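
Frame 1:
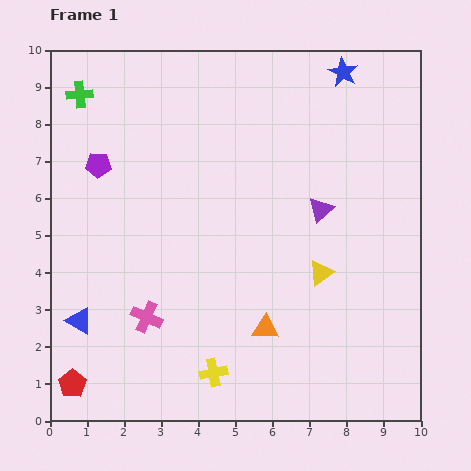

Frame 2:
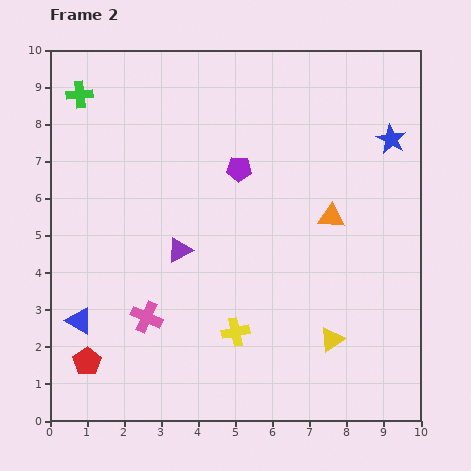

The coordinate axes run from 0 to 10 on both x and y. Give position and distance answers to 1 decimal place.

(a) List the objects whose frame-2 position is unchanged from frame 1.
the green cross, the pink cross, the blue triangle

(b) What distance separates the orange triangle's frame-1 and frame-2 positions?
3.5

The orange triangle moved from (5.8, 2.5) to (7.6, 5.5), a distance of √(1.8² + 3.0²) ≈ 3.5.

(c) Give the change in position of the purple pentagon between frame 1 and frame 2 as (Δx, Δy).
(3.8, -0.1)

The purple pentagon was at (1.3, 6.9) in frame 1 and (5.1, 6.8) in frame 2.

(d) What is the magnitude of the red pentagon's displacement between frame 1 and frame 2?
0.7

The red pentagon moved from (0.6, 1.0) to (1.0, 1.6), a distance of √(0.4² + 0.6²) ≈ 0.7.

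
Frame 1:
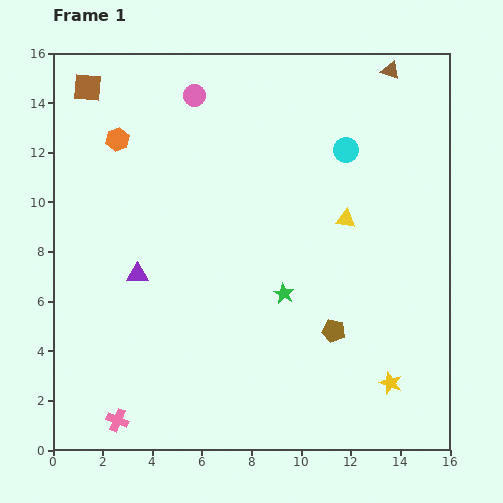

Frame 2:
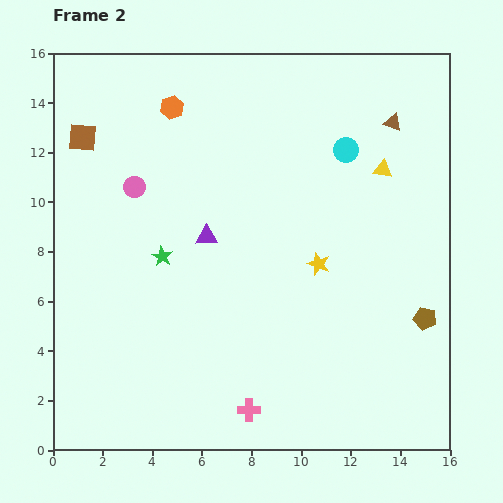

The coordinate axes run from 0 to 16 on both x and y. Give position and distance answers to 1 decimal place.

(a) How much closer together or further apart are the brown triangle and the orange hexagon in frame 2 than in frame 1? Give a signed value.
-2.5

Distance in frame 1: 11.4. Distance in frame 2: 8.9.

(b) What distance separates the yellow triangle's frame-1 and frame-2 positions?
2.5

The yellow triangle moved from (11.8, 9.3) to (13.3, 11.3), a distance of √(1.5² + 2.0²) ≈ 2.5.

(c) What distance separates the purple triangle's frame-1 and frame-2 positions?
3.2

The purple triangle moved from (3.4, 7.1) to (6.2, 8.6), a distance of √(2.8² + 1.5²) ≈ 3.2.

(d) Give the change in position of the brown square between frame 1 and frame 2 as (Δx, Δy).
(-0.2, -2.0)

The brown square was at (1.4, 14.6) in frame 1 and (1.2, 12.6) in frame 2.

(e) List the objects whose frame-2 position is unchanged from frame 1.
the cyan circle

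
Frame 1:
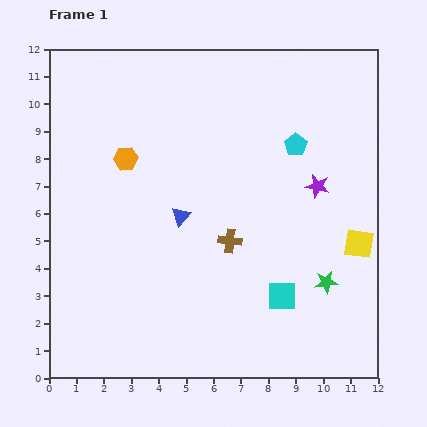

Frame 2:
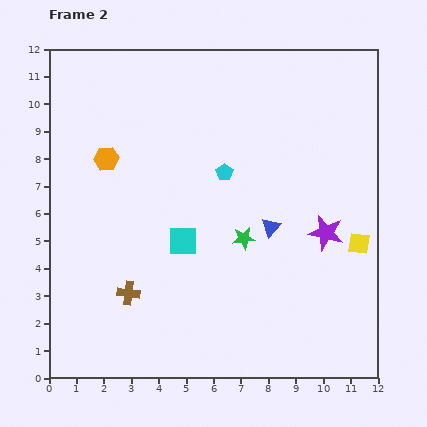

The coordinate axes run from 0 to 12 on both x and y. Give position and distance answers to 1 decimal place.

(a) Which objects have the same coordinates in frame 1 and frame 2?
the yellow square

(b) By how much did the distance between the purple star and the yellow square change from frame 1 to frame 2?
-1.3

Distance in frame 1: 2.6. Distance in frame 2: 1.3.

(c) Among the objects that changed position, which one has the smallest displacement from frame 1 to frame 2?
the orange hexagon

(moved 0.7)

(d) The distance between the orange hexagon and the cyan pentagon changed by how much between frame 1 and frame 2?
-1.9

Distance in frame 1: 6.2. Distance in frame 2: 4.3.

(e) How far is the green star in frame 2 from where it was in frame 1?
3.4

The green star moved from (10.1, 3.5) to (7.1, 5.1), a distance of √(3.0² + 1.6²) ≈ 3.4.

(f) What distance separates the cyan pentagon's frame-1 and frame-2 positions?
2.8

The cyan pentagon moved from (9.0, 8.5) to (6.4, 7.5), a distance of √(2.6² + 1.0²) ≈ 2.8.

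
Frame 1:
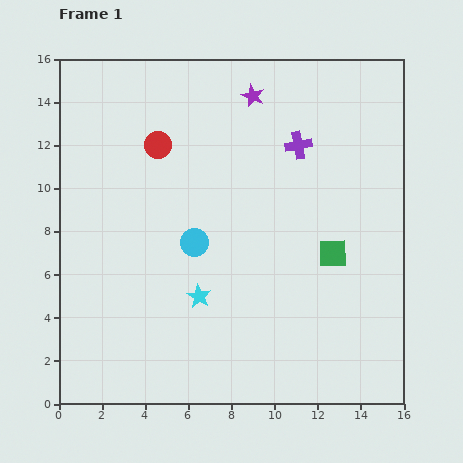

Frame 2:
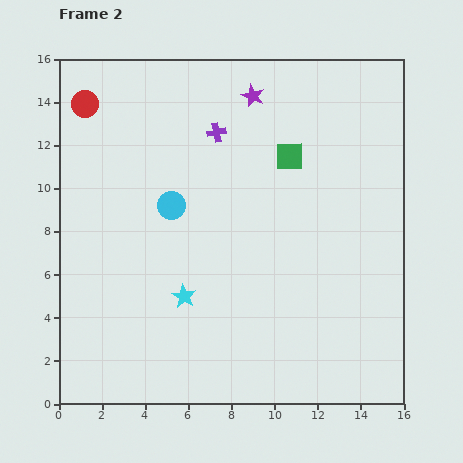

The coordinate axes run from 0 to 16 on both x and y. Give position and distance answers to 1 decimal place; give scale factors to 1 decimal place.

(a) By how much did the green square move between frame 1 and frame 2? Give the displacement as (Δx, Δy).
(-2.0, 4.5)

The green square was at (12.7, 7.0) in frame 1 and (10.7, 11.5) in frame 2.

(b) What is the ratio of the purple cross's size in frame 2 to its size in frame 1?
0.7×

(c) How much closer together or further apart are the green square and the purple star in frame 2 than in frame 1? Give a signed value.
-4.9

Distance in frame 1: 8.2. Distance in frame 2: 3.3.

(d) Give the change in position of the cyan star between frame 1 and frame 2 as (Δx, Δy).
(-0.7, 0.0)

The cyan star was at (6.5, 5.0) in frame 1 and (5.8, 5.0) in frame 2.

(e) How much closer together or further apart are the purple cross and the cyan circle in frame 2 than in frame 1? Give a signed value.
-2.6

Distance in frame 1: 6.6. Distance in frame 2: 4.0.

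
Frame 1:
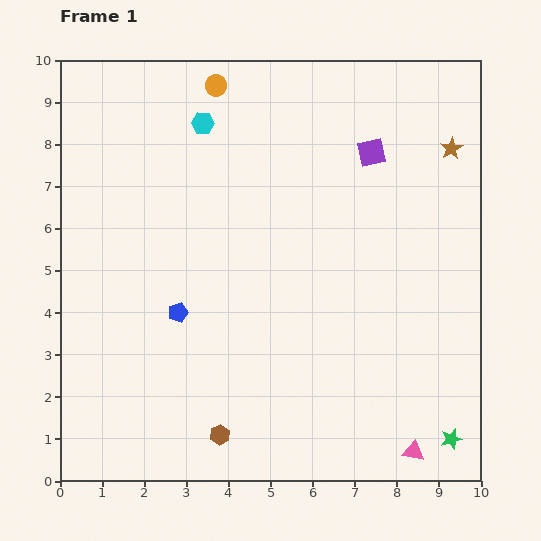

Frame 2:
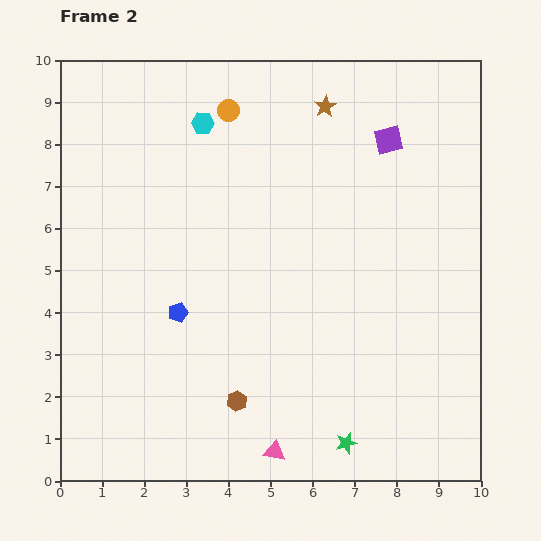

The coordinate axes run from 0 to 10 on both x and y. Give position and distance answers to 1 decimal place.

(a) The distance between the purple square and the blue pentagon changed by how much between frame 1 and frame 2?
+0.5

Distance in frame 1: 6.0. Distance in frame 2: 6.5.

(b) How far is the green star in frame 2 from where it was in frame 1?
2.5

The green star moved from (9.3, 1.0) to (6.8, 0.9), a distance of √(2.5² + 0.1²) ≈ 2.5.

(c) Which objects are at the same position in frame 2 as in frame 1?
the cyan hexagon, the blue pentagon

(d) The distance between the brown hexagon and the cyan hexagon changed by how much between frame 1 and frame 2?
-0.8

Distance in frame 1: 7.4. Distance in frame 2: 6.6.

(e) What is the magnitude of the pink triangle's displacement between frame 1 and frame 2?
3.3

The pink triangle moved from (8.4, 0.7) to (5.1, 0.7), a distance of √(3.3² + 0.0²) ≈ 3.3.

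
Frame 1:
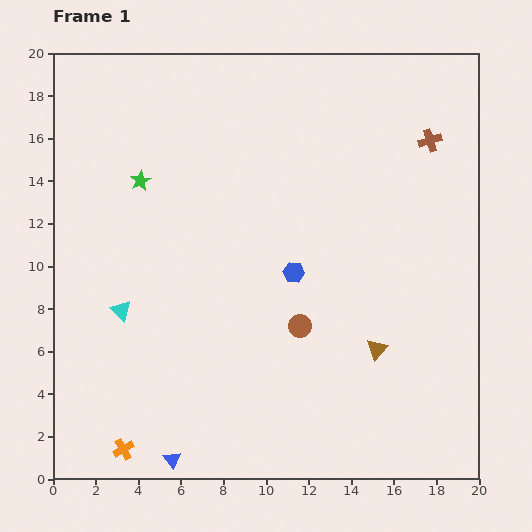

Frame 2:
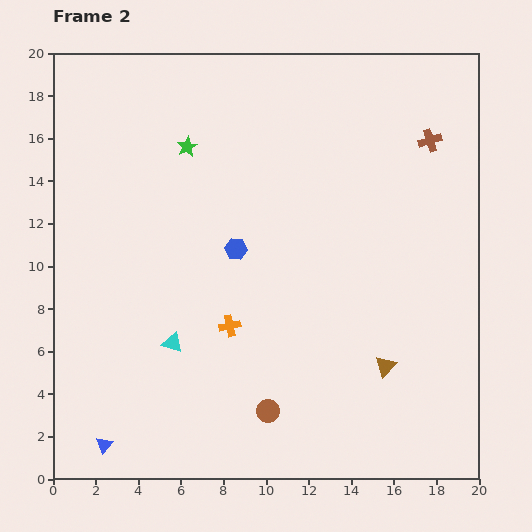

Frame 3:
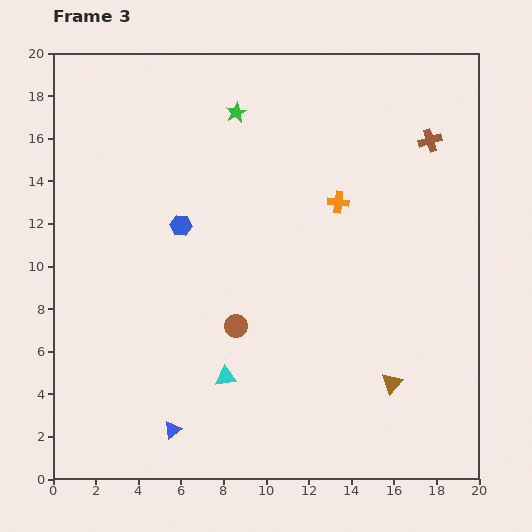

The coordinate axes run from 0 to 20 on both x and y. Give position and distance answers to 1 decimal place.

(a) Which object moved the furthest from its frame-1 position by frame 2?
the orange cross

(moved 7.7; next 4.3)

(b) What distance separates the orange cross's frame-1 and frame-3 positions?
15.4

The orange cross moved from (3.3, 1.4) to (13.4, 13.0), a distance of √(10.1² + 11.6²) ≈ 15.4.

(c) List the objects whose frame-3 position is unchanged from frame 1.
the brown cross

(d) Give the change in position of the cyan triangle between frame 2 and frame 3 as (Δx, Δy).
(2.5, -1.6)

The cyan triangle was at (5.6, 6.4) in frame 2 and (8.1, 4.8) in frame 3.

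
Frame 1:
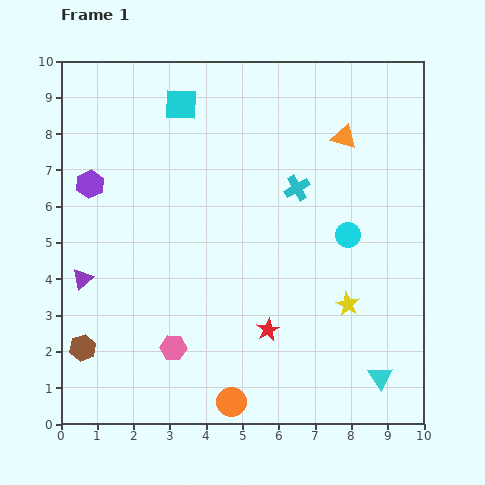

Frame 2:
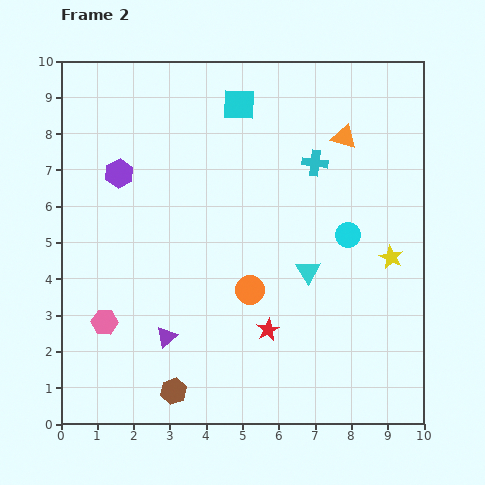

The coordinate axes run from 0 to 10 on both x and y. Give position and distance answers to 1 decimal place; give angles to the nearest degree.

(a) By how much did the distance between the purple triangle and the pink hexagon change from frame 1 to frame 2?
-1.4

Distance in frame 1: 3.1. Distance in frame 2: 1.7.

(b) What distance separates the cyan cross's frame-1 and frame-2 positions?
0.9

The cyan cross moved from (6.5, 6.5) to (7.0, 7.2), a distance of √(0.5² + 0.7²) ≈ 0.9.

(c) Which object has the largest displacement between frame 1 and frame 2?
the cyan triangle

(moved 3.5; next 3.1)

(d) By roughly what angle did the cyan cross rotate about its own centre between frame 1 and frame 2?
37° clockwise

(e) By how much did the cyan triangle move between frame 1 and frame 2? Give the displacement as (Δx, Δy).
(-2.0, 2.9)

The cyan triangle was at (8.8, 1.3) in frame 1 and (6.8, 4.2) in frame 2.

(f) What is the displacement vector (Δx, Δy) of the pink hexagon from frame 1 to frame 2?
(-1.9, 0.7)

The pink hexagon was at (3.1, 2.1) in frame 1 and (1.2, 2.8) in frame 2.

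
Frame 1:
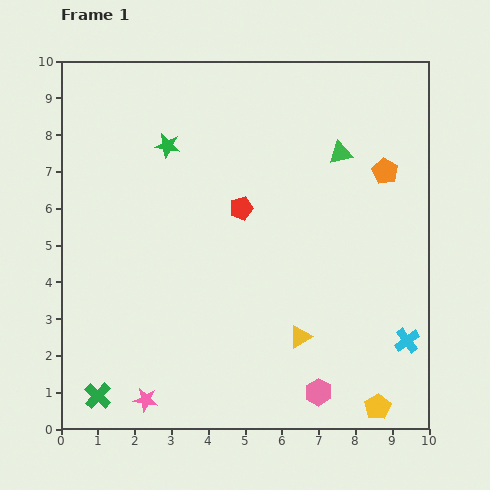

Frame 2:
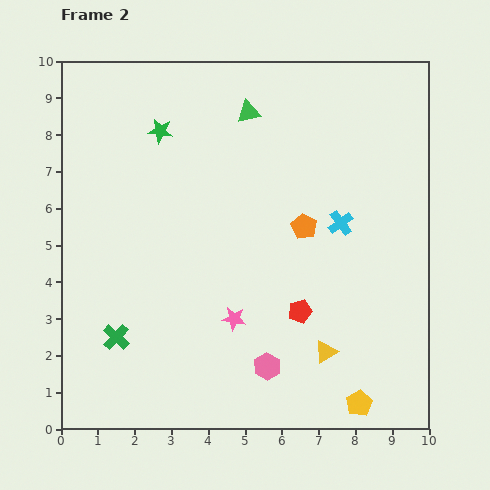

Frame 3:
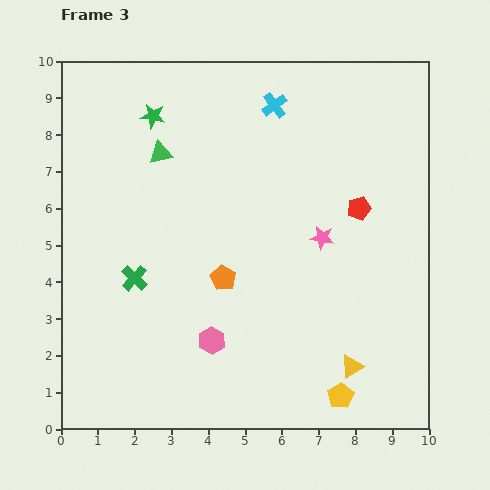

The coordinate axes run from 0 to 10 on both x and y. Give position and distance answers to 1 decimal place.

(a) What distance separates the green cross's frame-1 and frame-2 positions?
1.7

The green cross moved from (1.0, 0.9) to (1.5, 2.5), a distance of √(0.5² + 1.6²) ≈ 1.7.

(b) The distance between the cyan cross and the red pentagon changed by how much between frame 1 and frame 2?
-3.2

Distance in frame 1: 5.8. Distance in frame 2: 2.6.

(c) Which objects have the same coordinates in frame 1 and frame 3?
none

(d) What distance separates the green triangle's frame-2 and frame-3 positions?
2.6

The green triangle moved from (5.1, 8.6) to (2.7, 7.5), a distance of √(2.4² + 1.1²) ≈ 2.6.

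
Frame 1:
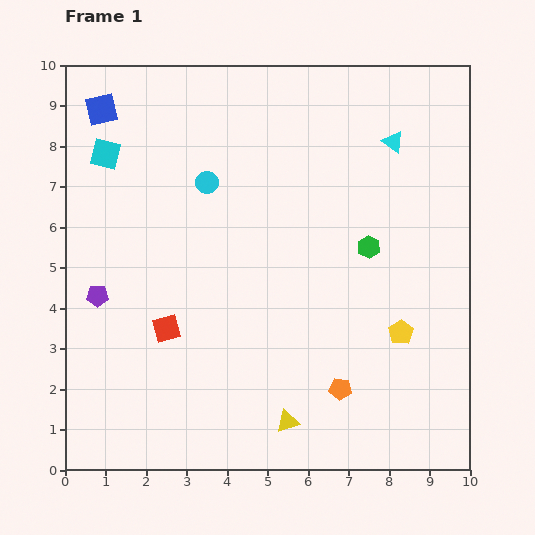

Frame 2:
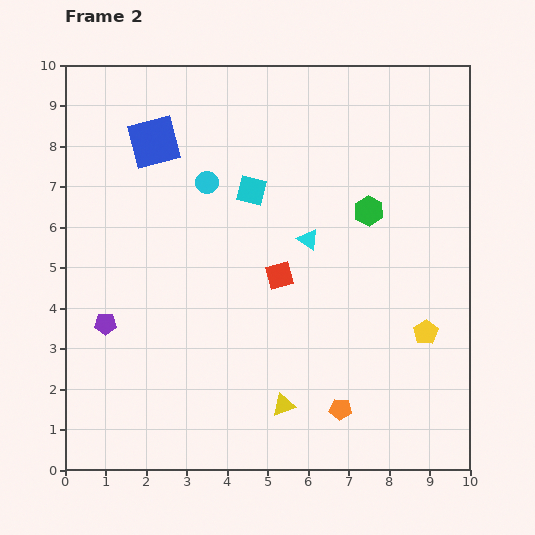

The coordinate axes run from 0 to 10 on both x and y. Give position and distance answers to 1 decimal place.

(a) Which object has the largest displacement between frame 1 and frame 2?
the cyan square

(moved 3.7; next 3.2)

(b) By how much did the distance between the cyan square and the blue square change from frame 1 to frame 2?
+1.6

Distance in frame 1: 1.1. Distance in frame 2: 2.7.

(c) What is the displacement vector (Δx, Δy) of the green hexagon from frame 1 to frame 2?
(0.0, 0.9)

The green hexagon was at (7.5, 5.5) in frame 1 and (7.5, 6.4) in frame 2.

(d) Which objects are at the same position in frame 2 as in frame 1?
the cyan circle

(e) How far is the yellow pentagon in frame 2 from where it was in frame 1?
0.6

The yellow pentagon moved from (8.3, 3.4) to (8.9, 3.4), a distance of √(0.6² + 0.0²) ≈ 0.6.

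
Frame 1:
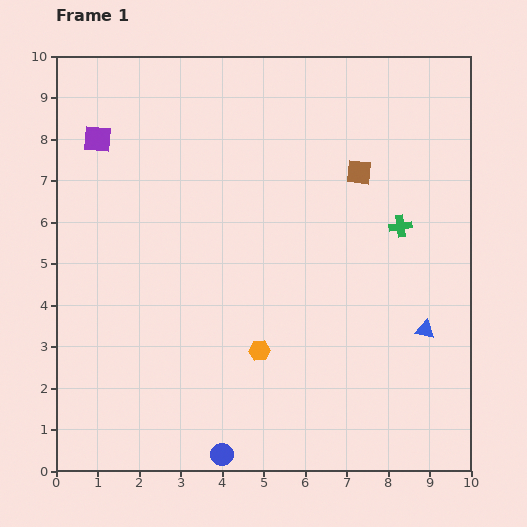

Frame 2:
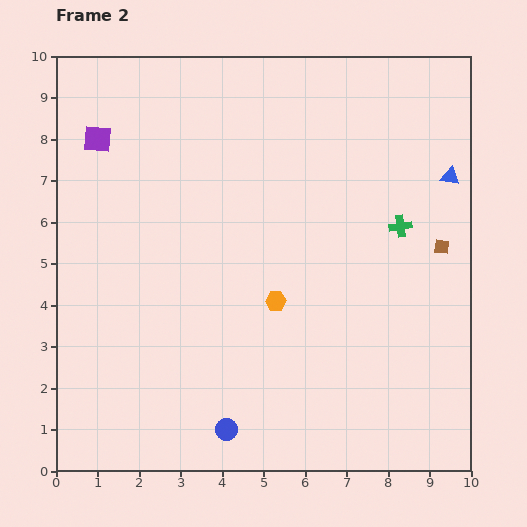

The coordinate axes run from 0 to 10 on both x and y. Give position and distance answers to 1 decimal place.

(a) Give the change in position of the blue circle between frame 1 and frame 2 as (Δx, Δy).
(0.1, 0.6)

The blue circle was at (4.0, 0.4) in frame 1 and (4.1, 1.0) in frame 2.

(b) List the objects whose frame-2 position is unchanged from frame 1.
the green cross, the purple square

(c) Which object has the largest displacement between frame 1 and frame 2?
the blue triangle

(moved 3.7; next 2.7)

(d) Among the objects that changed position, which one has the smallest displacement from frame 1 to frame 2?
the blue circle

(moved 0.6)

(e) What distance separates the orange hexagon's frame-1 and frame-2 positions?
1.3

The orange hexagon moved from (4.9, 2.9) to (5.3, 4.1), a distance of √(0.4² + 1.2²) ≈ 1.3.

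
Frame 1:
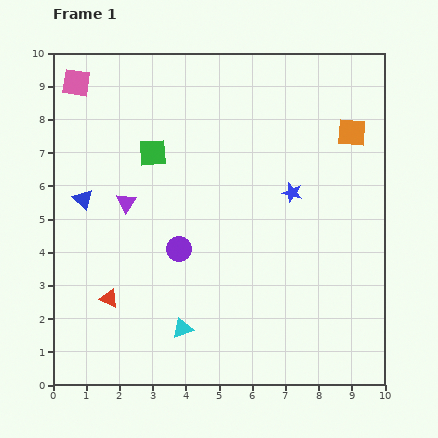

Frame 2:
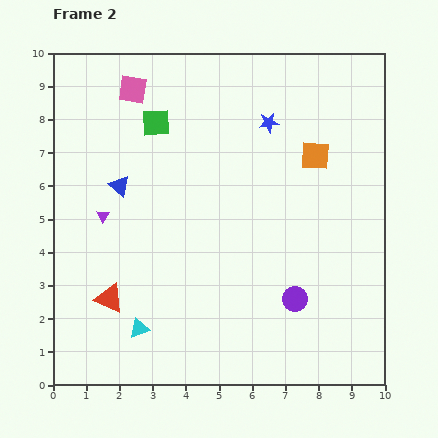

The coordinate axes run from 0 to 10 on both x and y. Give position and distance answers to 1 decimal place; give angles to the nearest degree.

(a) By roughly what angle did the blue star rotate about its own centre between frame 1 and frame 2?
22° counter-clockwise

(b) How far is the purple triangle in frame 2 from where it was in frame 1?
0.8

The purple triangle moved from (2.2, 5.5) to (1.5, 5.1), a distance of √(0.7² + 0.4²) ≈ 0.8.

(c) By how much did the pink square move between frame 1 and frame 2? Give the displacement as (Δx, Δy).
(1.7, -0.2)

The pink square was at (0.7, 9.1) in frame 1 and (2.4, 8.9) in frame 2.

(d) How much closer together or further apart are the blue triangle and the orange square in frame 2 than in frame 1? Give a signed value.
-2.3

Distance in frame 1: 8.3. Distance in frame 2: 6.0.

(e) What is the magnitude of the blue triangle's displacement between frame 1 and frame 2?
1.2

The blue triangle moved from (0.9, 5.6) to (2.0, 6.0), a distance of √(1.1² + 0.4²) ≈ 1.2.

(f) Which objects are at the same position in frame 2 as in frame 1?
the red triangle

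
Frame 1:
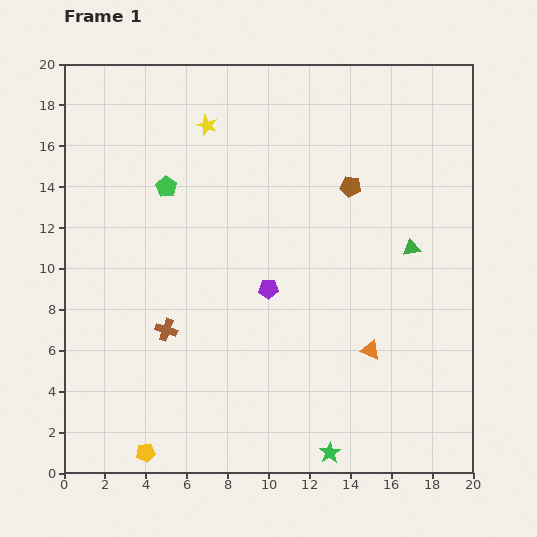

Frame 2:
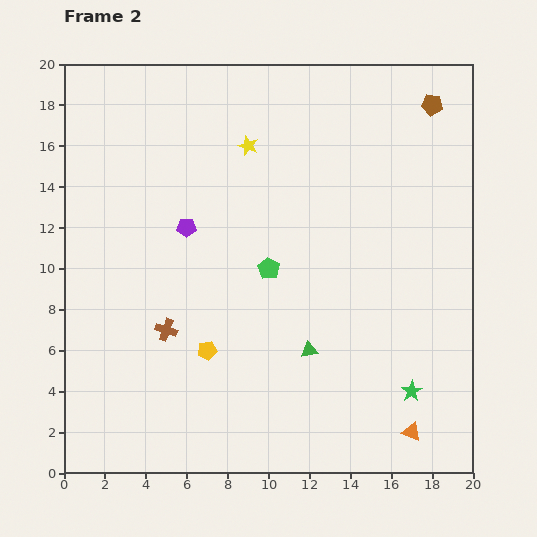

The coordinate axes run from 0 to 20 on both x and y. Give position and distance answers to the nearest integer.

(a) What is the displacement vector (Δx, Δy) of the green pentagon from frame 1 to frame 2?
(5, -4)

The green pentagon was at (5, 14) in frame 1 and (10, 10) in frame 2.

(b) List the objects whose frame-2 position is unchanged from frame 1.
the brown cross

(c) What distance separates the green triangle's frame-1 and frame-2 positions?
7

The green triangle moved from (17, 11) to (12, 6), a distance of √(5² + 5²) ≈ 7.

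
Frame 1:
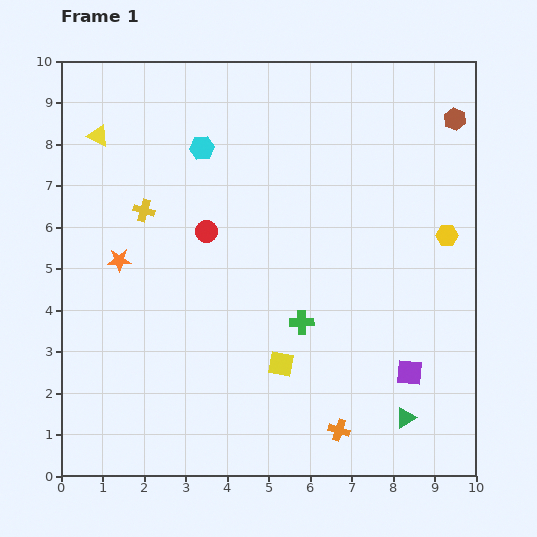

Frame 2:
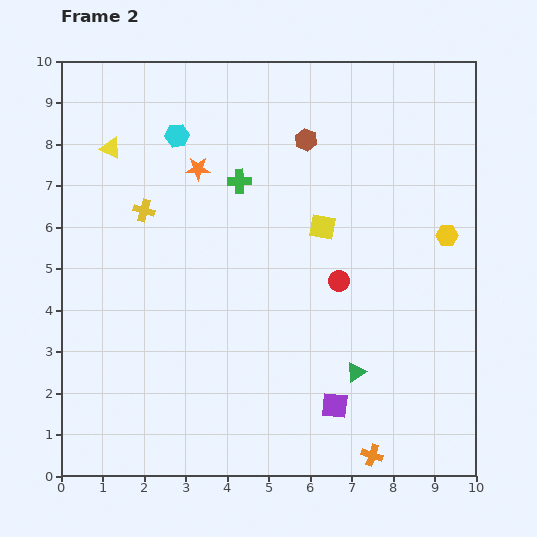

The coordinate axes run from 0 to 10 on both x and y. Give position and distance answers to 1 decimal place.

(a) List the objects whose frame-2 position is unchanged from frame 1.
the yellow hexagon, the yellow cross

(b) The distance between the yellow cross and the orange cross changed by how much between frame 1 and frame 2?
+1.0

Distance in frame 1: 7.1. Distance in frame 2: 8.1.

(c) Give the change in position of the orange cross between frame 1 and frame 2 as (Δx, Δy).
(0.8, -0.6)

The orange cross was at (6.7, 1.1) in frame 1 and (7.5, 0.5) in frame 2.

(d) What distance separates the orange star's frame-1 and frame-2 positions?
2.9

The orange star moved from (1.4, 5.2) to (3.3, 7.4), a distance of √(1.9² + 2.2²) ≈ 2.9.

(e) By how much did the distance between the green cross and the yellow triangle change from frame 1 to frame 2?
-3.5

Distance in frame 1: 6.7. Distance in frame 2: 3.2.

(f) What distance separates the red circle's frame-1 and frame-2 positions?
3.4

The red circle moved from (3.5, 5.9) to (6.7, 4.7), a distance of √(3.2² + 1.2²) ≈ 3.4.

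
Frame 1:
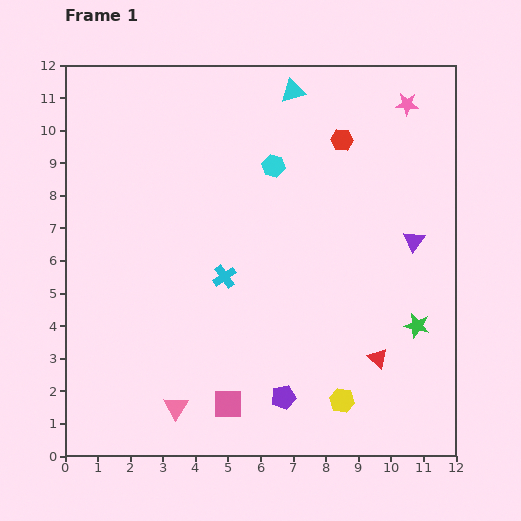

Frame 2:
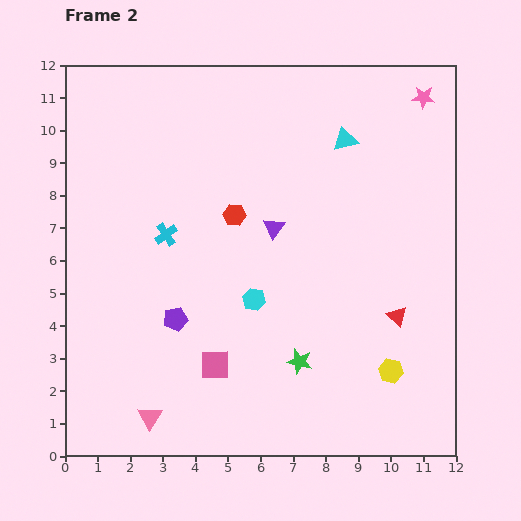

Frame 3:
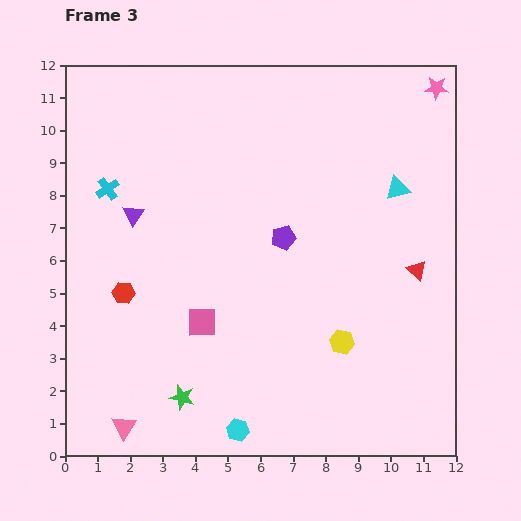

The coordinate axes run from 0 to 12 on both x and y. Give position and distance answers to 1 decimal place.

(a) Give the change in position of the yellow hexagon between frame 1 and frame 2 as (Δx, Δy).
(1.5, 0.9)

The yellow hexagon was at (8.5, 1.7) in frame 1 and (10.0, 2.6) in frame 2.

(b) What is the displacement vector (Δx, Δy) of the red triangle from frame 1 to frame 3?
(1.2, 2.7)

The red triangle was at (9.6, 3.0) in frame 1 and (10.8, 5.7) in frame 3.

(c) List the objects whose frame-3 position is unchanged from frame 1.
none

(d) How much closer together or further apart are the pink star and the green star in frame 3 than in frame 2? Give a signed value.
+3.4

Distance in frame 2: 8.9. Distance in frame 3: 12.3.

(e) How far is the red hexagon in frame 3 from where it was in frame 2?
4.2

The red hexagon moved from (5.2, 7.4) to (1.8, 5.0), a distance of √(3.4² + 2.4²) ≈ 4.2.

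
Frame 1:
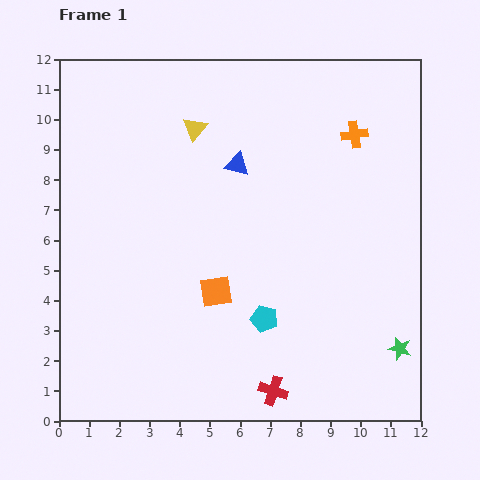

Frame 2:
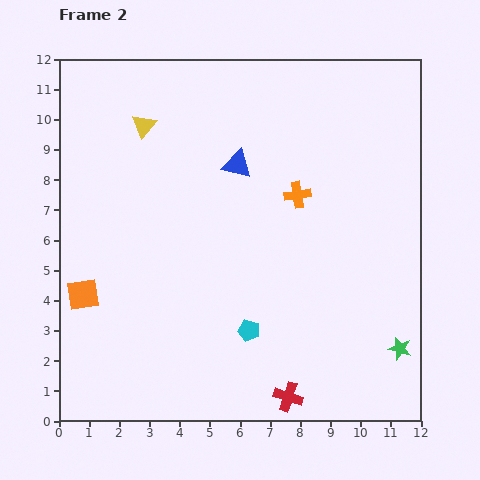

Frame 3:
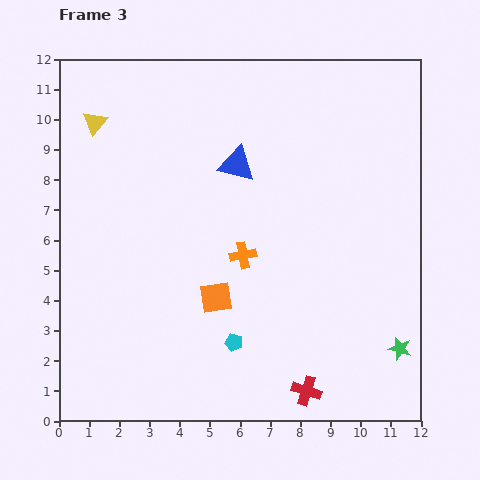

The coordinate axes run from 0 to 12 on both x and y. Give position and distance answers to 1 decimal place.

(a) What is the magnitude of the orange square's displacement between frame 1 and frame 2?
4.4

The orange square moved from (5.2, 4.3) to (0.8, 4.2), a distance of √(4.4² + 0.1²) ≈ 4.4.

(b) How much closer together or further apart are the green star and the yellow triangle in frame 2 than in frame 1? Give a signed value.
+1.3

Distance in frame 1: 10.0. Distance in frame 2: 11.3.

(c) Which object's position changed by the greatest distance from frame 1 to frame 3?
the orange cross

(moved 5.4; next 3.3)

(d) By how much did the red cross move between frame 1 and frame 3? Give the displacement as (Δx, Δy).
(1.1, 0.0)

The red cross was at (7.1, 1.0) in frame 1 and (8.2, 1.0) in frame 3.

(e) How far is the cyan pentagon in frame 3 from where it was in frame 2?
0.6

The cyan pentagon moved from (6.3, 3.0) to (5.8, 2.6), a distance of √(0.5² + 0.4²) ≈ 0.6.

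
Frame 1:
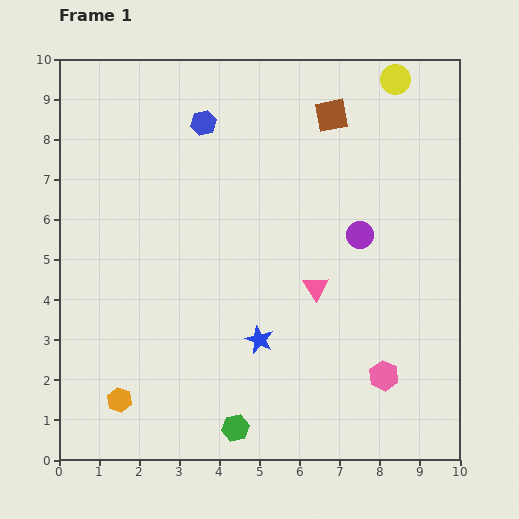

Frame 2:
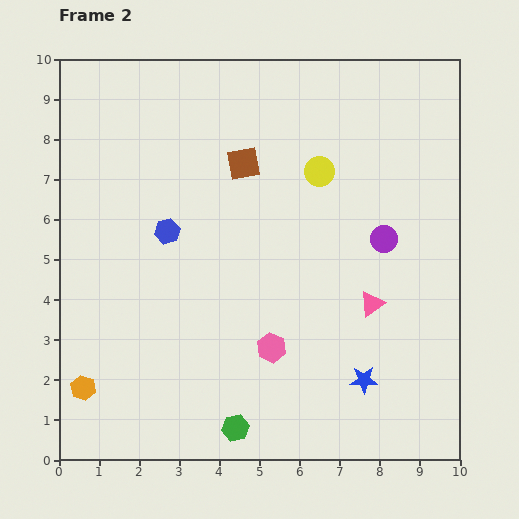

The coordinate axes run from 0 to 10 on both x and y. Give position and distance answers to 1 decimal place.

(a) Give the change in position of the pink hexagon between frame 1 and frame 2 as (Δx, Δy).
(-2.8, 0.7)

The pink hexagon was at (8.1, 2.1) in frame 1 and (5.3, 2.8) in frame 2.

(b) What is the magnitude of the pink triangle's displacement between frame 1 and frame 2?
1.5

The pink triangle moved from (6.4, 4.3) to (7.8, 3.9), a distance of √(1.4² + 0.4²) ≈ 1.5.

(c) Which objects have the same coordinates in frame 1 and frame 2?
the green hexagon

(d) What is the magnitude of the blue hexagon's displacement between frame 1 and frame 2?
2.8

The blue hexagon moved from (3.6, 8.4) to (2.7, 5.7), a distance of √(0.9² + 2.7²) ≈ 2.8.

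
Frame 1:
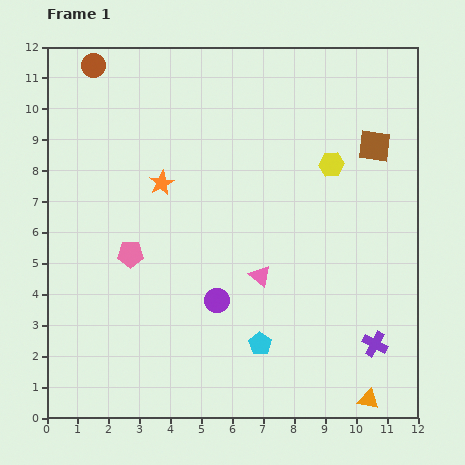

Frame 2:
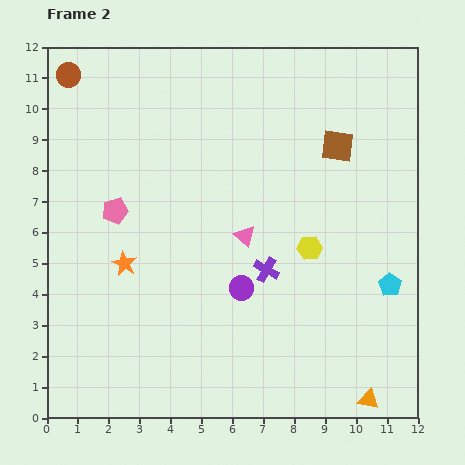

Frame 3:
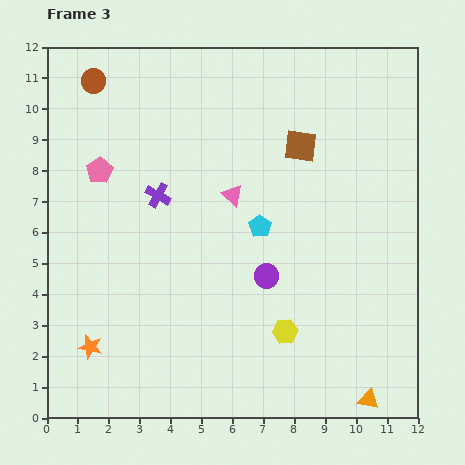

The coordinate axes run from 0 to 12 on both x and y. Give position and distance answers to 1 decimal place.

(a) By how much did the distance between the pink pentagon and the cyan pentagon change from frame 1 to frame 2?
+4.1

Distance in frame 1: 5.1. Distance in frame 2: 9.2.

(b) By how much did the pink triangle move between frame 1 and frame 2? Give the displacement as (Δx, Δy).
(-0.5, 1.3)

The pink triangle was at (6.9, 4.6) in frame 1 and (6.4, 5.9) in frame 2.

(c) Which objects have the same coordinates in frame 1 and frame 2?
the orange triangle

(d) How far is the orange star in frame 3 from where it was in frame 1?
5.8

The orange star moved from (3.7, 7.6) to (1.4, 2.3), a distance of √(2.3² + 5.3²) ≈ 5.8.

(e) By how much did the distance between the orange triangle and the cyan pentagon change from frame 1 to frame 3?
+2.7

Distance in frame 1: 3.9. Distance in frame 3: 6.6.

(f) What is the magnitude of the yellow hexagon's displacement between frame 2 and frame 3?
2.8

The yellow hexagon moved from (8.5, 5.5) to (7.7, 2.8), a distance of √(0.8² + 2.7²) ≈ 2.8.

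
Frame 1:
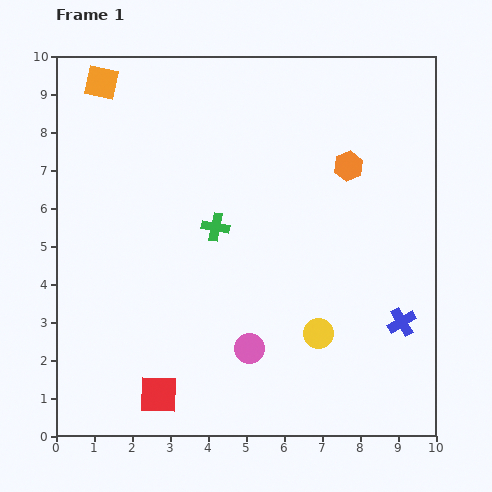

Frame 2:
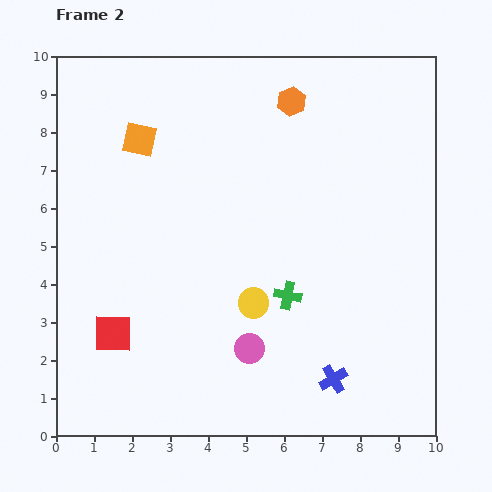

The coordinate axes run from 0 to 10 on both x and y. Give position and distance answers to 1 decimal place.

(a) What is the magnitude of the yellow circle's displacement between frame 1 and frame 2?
1.9

The yellow circle moved from (6.9, 2.7) to (5.2, 3.5), a distance of √(1.7² + 0.8²) ≈ 1.9.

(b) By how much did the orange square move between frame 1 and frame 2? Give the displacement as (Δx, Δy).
(1.0, -1.5)

The orange square was at (1.2, 9.3) in frame 1 and (2.2, 7.8) in frame 2.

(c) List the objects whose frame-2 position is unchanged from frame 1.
the pink circle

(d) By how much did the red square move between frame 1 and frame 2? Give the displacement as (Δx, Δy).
(-1.2, 1.6)

The red square was at (2.7, 1.1) in frame 1 and (1.5, 2.7) in frame 2.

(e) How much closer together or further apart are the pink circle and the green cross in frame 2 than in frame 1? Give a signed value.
-1.6

Distance in frame 1: 3.3. Distance in frame 2: 1.7.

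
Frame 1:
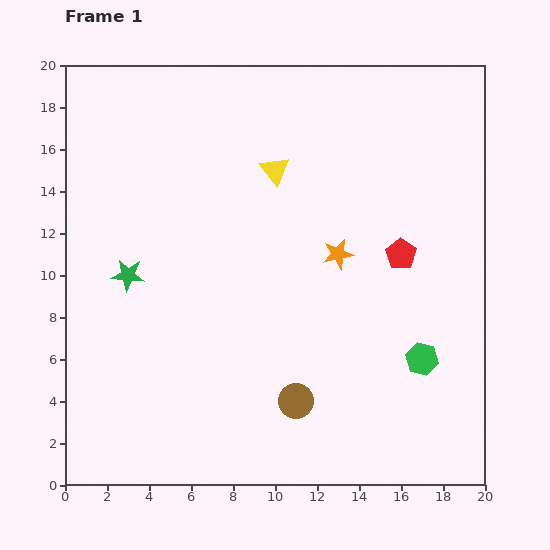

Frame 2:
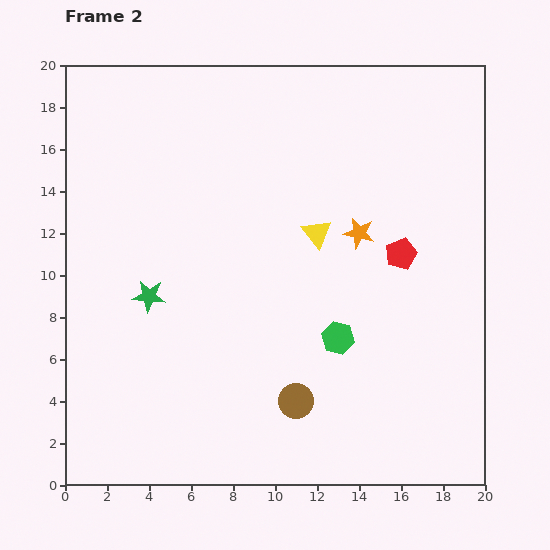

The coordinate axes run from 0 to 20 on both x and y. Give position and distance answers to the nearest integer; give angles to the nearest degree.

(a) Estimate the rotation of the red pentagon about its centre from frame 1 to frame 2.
15° clockwise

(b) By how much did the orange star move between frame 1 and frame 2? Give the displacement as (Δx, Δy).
(1, 1)

The orange star was at (13, 11) in frame 1 and (14, 12) in frame 2.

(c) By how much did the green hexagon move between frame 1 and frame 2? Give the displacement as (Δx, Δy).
(-4, 1)

The green hexagon was at (17, 6) in frame 1 and (13, 7) in frame 2.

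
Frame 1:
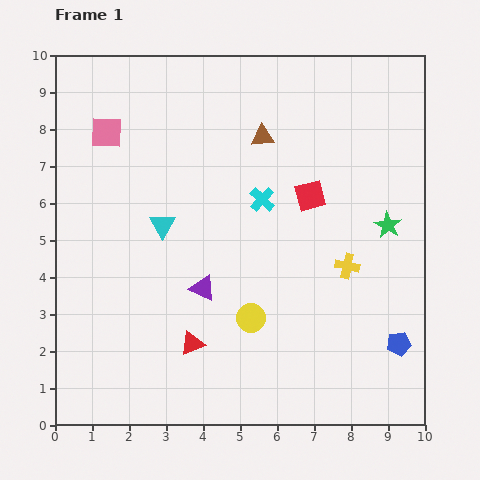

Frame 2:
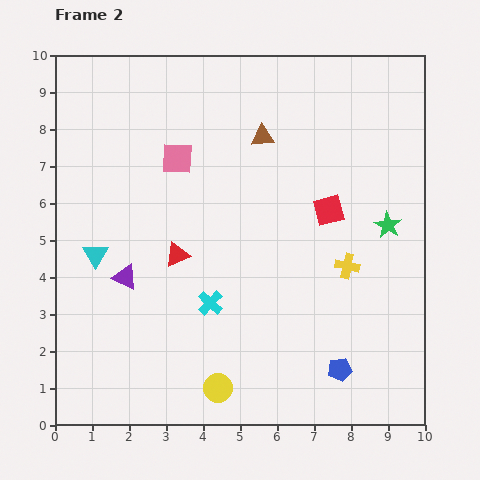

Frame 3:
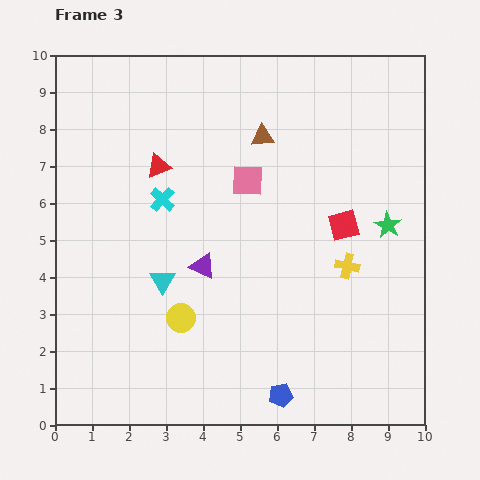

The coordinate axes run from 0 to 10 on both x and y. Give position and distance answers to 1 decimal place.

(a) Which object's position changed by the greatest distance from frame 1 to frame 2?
the cyan cross

(moved 3.1; next 2.4)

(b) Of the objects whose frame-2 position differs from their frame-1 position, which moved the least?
the red square

(moved 0.6)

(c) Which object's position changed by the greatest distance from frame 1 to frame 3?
the red triangle

(moved 4.9; next 4.0)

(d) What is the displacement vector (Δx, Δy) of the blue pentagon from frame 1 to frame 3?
(-3.2, -1.4)

The blue pentagon was at (9.3, 2.2) in frame 1 and (6.1, 0.8) in frame 3.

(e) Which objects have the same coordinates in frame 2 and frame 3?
the green star, the brown triangle, the yellow cross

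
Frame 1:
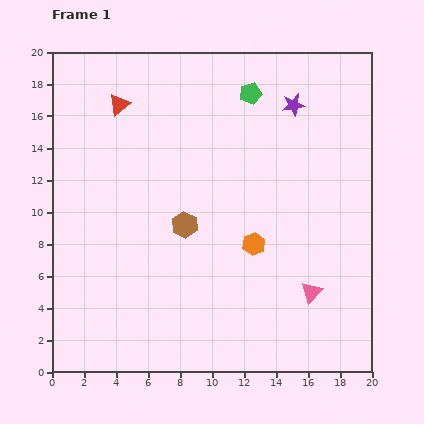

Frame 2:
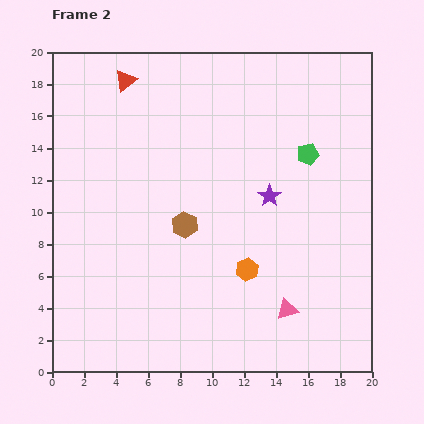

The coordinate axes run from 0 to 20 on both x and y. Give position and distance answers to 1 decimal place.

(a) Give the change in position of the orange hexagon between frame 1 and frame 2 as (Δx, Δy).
(-0.4, -1.6)

The orange hexagon was at (12.6, 8.0) in frame 1 and (12.2, 6.4) in frame 2.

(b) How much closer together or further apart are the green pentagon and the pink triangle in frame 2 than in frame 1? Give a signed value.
-3.2

Distance in frame 1: 13.0. Distance in frame 2: 9.8.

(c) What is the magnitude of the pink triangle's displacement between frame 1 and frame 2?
1.9

The pink triangle moved from (16.2, 5.0) to (14.7, 3.9), a distance of √(1.5² + 1.1²) ≈ 1.9.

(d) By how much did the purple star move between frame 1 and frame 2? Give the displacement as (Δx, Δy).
(-1.5, -5.7)

The purple star was at (15.1, 16.7) in frame 1 and (13.6, 11.0) in frame 2.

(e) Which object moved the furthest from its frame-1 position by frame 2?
the purple star

(moved 5.9; next 5.2)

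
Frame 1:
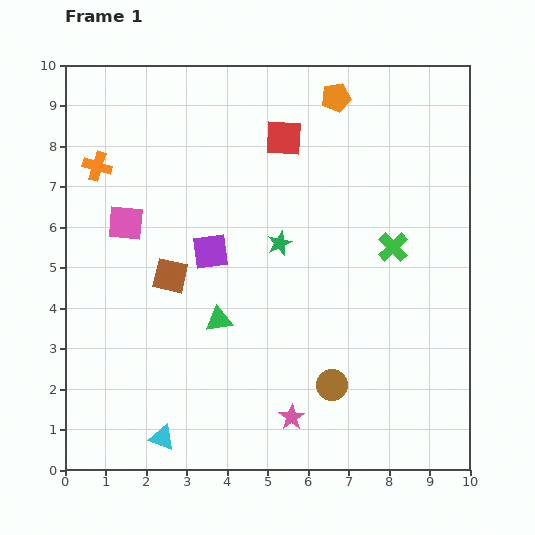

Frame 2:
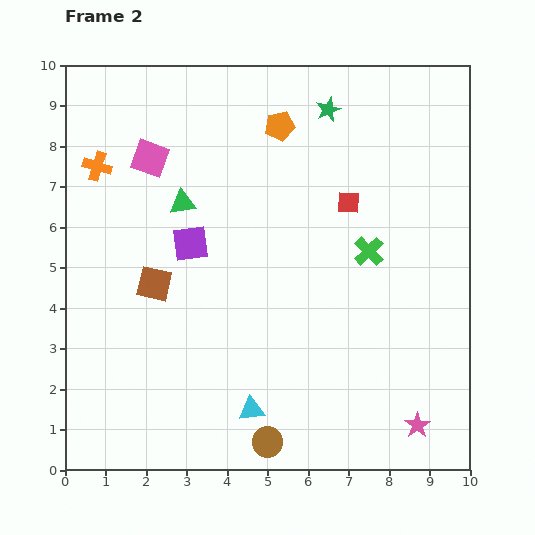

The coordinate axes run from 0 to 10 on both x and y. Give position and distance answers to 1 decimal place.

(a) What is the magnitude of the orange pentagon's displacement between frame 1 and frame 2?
1.6

The orange pentagon moved from (6.7, 9.2) to (5.3, 8.5), a distance of √(1.4² + 0.7²) ≈ 1.6.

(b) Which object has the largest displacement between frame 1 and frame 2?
the green star

(moved 3.5; next 3.1)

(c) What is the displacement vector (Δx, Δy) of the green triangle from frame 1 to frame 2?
(-0.9, 2.9)

The green triangle was at (3.8, 3.7) in frame 1 and (2.9, 6.6) in frame 2.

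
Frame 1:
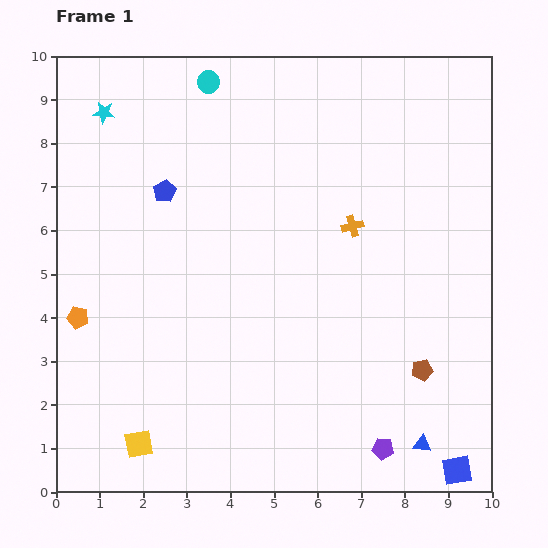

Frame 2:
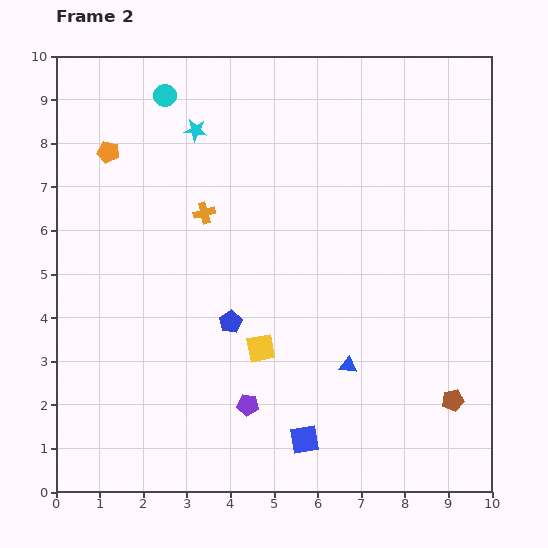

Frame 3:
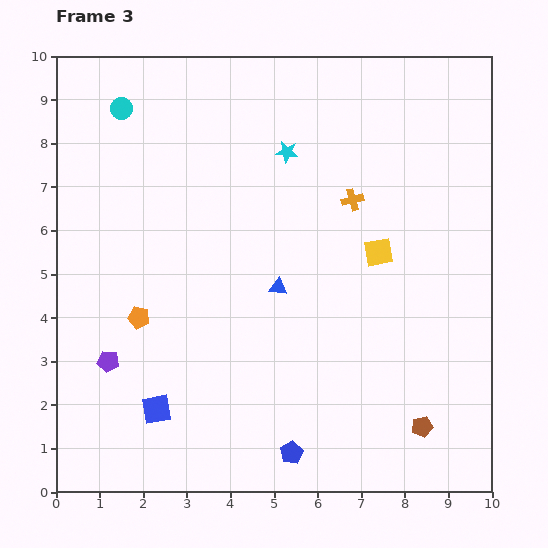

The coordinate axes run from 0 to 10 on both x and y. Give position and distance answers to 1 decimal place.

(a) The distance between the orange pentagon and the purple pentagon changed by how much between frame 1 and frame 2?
-1.0

Distance in frame 1: 7.6. Distance in frame 2: 6.6.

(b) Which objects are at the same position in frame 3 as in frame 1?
none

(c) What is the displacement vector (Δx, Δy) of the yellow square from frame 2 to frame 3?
(2.7, 2.2)

The yellow square was at (4.7, 3.3) in frame 2 and (7.4, 5.5) in frame 3.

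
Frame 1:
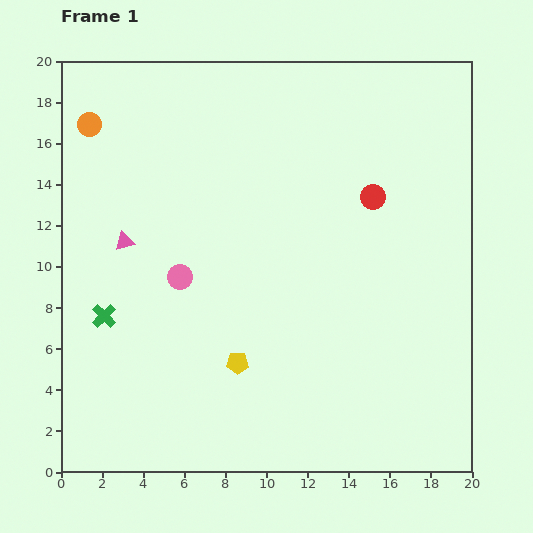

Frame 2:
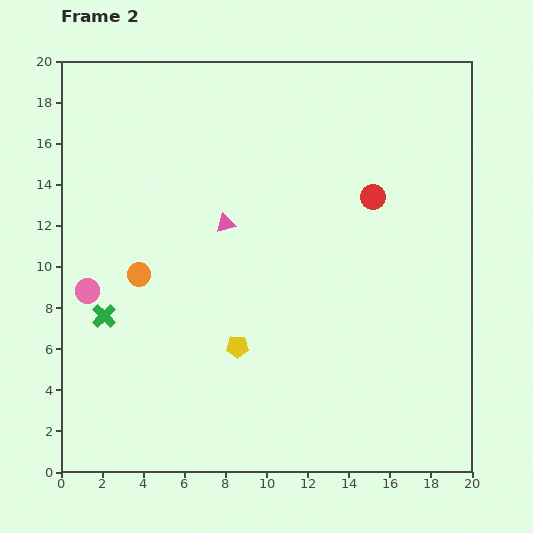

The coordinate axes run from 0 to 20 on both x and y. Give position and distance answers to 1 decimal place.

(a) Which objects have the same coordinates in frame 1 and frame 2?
the red circle, the green cross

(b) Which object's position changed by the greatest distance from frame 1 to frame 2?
the orange circle

(moved 7.7; next 5.0)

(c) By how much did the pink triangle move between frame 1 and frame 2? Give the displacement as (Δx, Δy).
(4.9, 0.9)

The pink triangle was at (3.1, 11.2) in frame 1 and (8.0, 12.1) in frame 2.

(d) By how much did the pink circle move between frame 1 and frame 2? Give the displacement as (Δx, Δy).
(-4.5, -0.7)

The pink circle was at (5.8, 9.5) in frame 1 and (1.3, 8.8) in frame 2.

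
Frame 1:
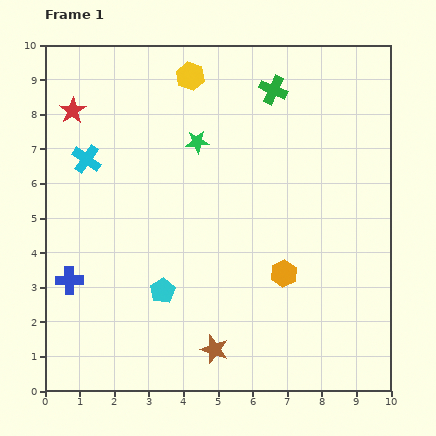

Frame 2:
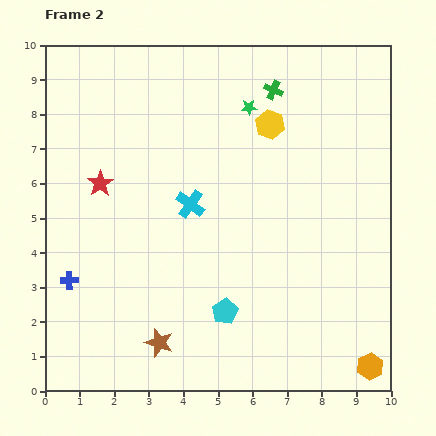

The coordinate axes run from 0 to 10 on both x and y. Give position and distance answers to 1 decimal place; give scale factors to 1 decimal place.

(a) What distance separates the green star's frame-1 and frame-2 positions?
1.8

The green star moved from (4.4, 7.2) to (5.9, 8.2), a distance of √(1.5² + 1.0²) ≈ 1.8.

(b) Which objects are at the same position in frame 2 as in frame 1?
the green cross, the blue cross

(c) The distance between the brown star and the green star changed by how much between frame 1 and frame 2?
+1.3

Distance in frame 1: 6.0. Distance in frame 2: 7.3.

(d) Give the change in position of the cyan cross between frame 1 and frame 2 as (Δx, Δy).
(3.0, -1.3)

The cyan cross was at (1.2, 6.7) in frame 1 and (4.2, 5.4) in frame 2.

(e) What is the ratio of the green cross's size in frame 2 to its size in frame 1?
0.7×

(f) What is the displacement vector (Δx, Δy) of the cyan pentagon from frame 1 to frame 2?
(1.8, -0.6)

The cyan pentagon was at (3.4, 2.9) in frame 1 and (5.2, 2.3) in frame 2.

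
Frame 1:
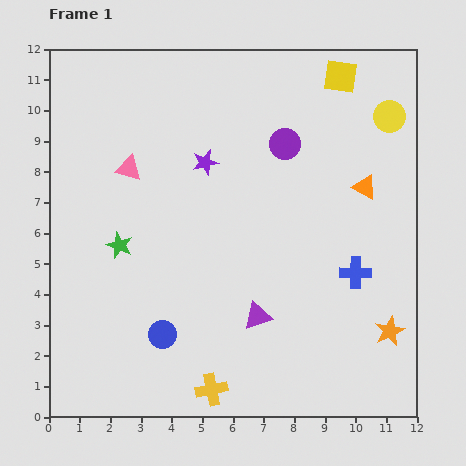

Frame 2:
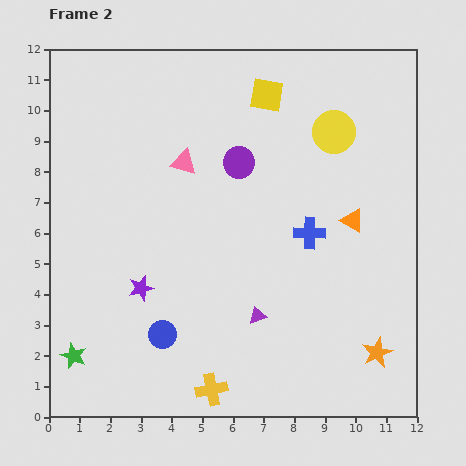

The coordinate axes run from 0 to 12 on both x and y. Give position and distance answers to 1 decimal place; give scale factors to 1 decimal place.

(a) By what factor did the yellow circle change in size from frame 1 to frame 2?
1.4×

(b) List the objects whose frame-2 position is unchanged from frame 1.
the blue circle, the yellow cross, the purple triangle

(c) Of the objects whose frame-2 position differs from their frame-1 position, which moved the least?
the orange star

(moved 0.8)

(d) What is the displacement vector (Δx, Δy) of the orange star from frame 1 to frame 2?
(-0.4, -0.7)

The orange star was at (11.1, 2.8) in frame 1 and (10.7, 2.1) in frame 2.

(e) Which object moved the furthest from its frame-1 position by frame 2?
the purple star

(moved 4.6; next 3.9)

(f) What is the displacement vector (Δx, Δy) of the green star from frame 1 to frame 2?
(-1.5, -3.6)

The green star was at (2.3, 5.6) in frame 1 and (0.8, 2.0) in frame 2.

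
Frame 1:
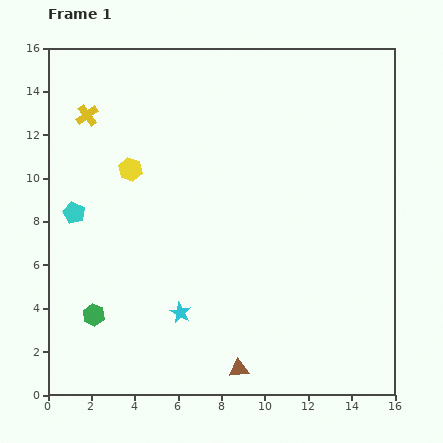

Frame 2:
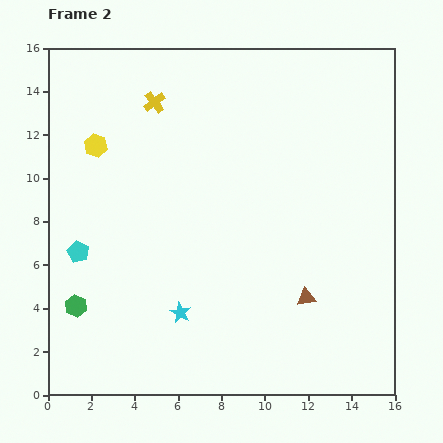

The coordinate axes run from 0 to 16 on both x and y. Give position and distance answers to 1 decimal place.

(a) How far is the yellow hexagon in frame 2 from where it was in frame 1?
1.9

The yellow hexagon moved from (3.8, 10.4) to (2.2, 11.5), a distance of √(1.6² + 1.1²) ≈ 1.9.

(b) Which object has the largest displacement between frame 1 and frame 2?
the brown triangle

(moved 4.5; next 3.2)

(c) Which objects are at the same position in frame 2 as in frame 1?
the cyan star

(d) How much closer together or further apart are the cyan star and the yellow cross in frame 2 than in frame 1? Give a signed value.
-0.3

Distance in frame 1: 10.1. Distance in frame 2: 9.8.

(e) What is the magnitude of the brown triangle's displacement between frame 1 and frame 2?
4.5

The brown triangle moved from (8.8, 1.2) to (11.9, 4.5), a distance of √(3.1² + 3.3²) ≈ 4.5.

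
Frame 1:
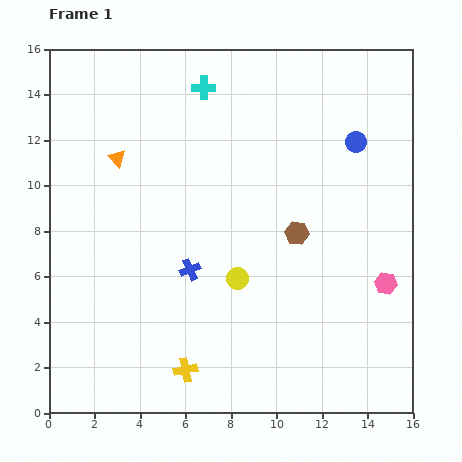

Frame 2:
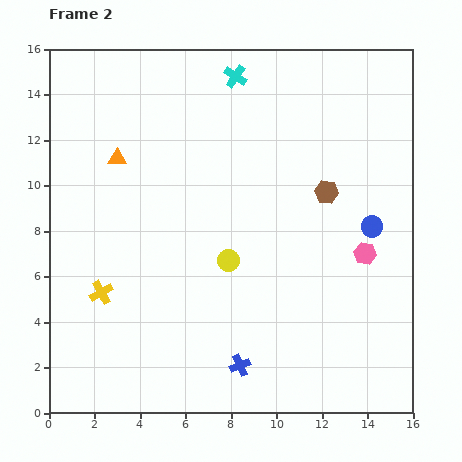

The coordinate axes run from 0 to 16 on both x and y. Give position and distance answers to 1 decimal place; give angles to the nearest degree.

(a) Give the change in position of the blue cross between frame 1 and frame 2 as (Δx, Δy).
(2.2, -4.2)

The blue cross was at (6.2, 6.3) in frame 1 and (8.4, 2.1) in frame 2.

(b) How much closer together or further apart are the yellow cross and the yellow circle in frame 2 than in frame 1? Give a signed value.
+1.2

Distance in frame 1: 4.6. Distance in frame 2: 5.8.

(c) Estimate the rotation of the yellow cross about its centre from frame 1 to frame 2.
19° counter-clockwise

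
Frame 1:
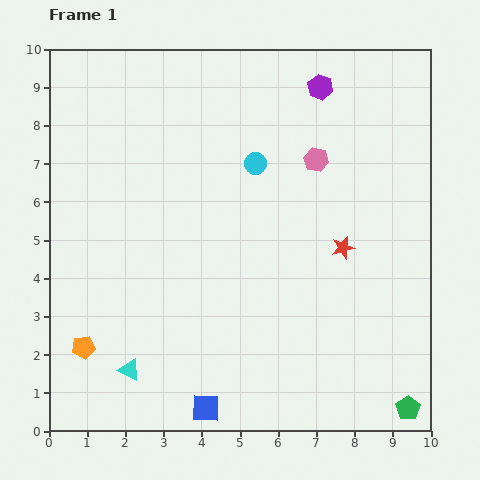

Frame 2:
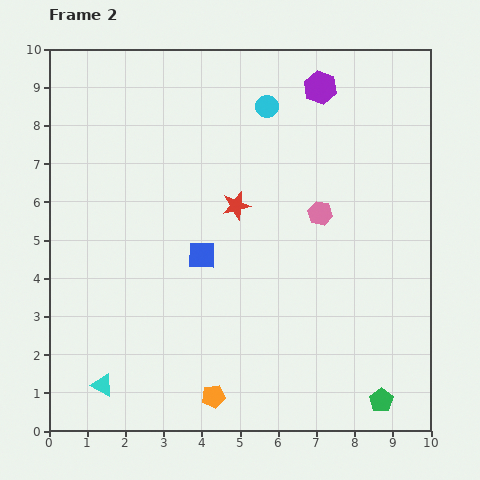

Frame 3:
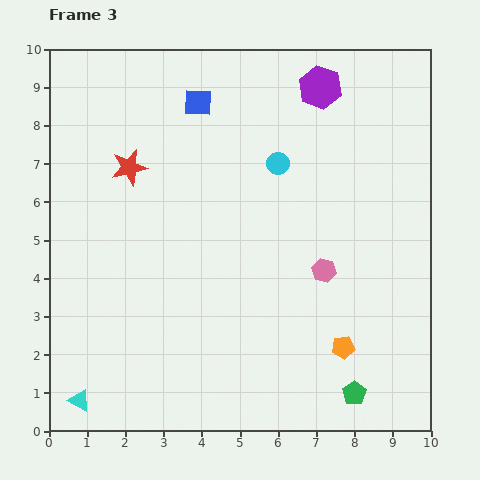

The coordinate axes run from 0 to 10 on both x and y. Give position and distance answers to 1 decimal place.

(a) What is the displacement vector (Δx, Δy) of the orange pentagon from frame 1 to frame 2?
(3.4, -1.3)

The orange pentagon was at (0.9, 2.2) in frame 1 and (4.3, 0.9) in frame 2.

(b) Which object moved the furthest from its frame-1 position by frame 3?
the blue square

(moved 8.0; next 6.8)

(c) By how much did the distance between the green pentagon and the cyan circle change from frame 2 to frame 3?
-2.0

Distance in frame 2: 8.3. Distance in frame 3: 6.3.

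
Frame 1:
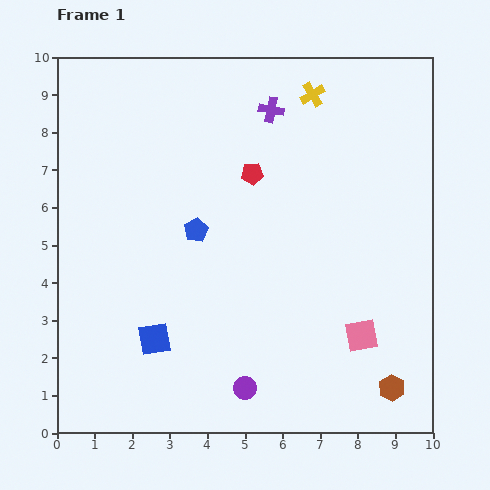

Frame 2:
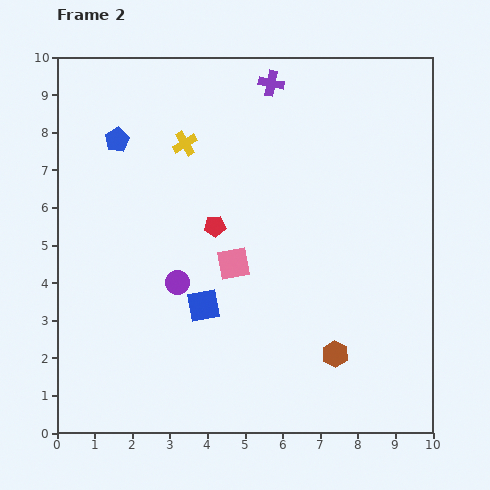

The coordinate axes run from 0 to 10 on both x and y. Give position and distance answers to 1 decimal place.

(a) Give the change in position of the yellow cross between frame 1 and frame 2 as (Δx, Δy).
(-3.4, -1.3)

The yellow cross was at (6.8, 9.0) in frame 1 and (3.4, 7.7) in frame 2.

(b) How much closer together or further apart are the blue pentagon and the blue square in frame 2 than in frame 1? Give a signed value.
+1.9

Distance in frame 1: 3.1. Distance in frame 2: 5.0.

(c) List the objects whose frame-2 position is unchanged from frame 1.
none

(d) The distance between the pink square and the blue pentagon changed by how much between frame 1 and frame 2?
-0.7

Distance in frame 1: 5.2. Distance in frame 2: 4.5.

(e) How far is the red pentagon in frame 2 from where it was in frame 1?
1.7

The red pentagon moved from (5.2, 6.9) to (4.2, 5.5), a distance of √(1.0² + 1.4²) ≈ 1.7.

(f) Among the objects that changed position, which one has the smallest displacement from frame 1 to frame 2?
the purple cross

(moved 0.7)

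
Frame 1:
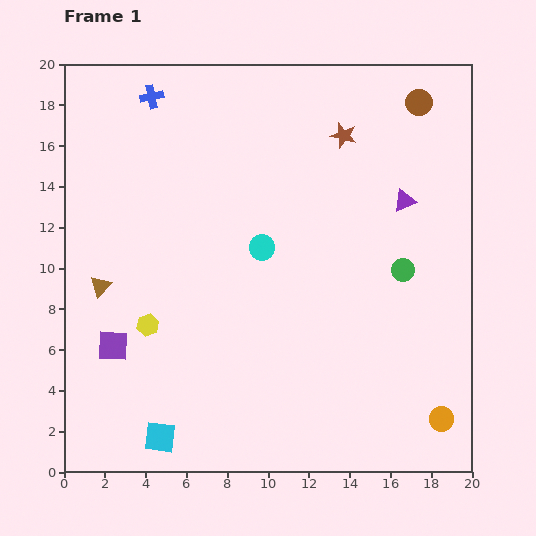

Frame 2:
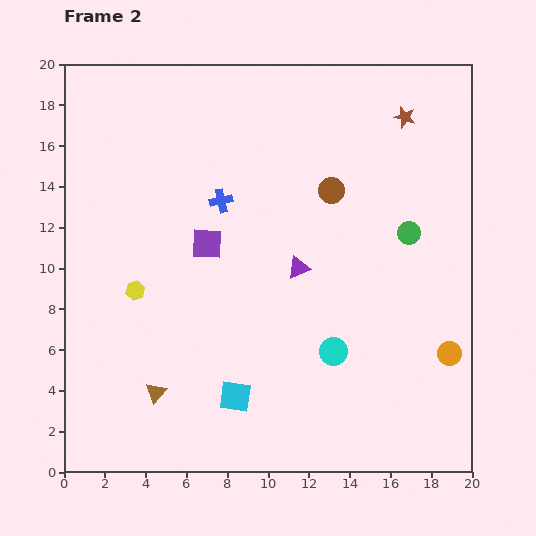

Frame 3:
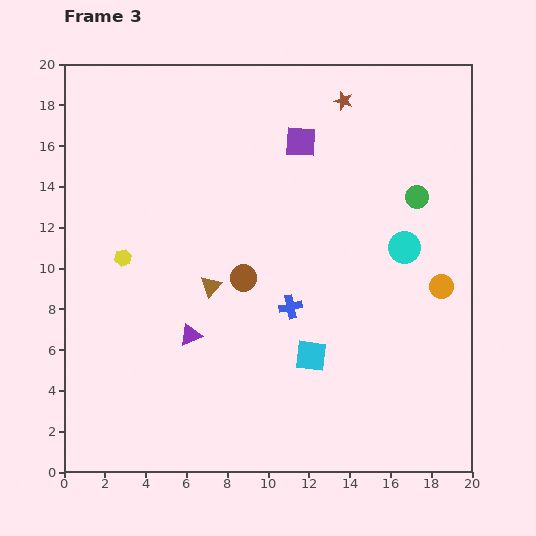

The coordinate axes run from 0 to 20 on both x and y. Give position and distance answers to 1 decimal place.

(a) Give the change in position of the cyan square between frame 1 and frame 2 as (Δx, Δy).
(3.7, 2.0)

The cyan square was at (4.7, 1.7) in frame 1 and (8.4, 3.7) in frame 2.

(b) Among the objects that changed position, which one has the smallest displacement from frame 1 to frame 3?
the brown star

(moved 1.7)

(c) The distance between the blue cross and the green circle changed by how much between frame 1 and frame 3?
-6.8

Distance in frame 1: 15.0. Distance in frame 3: 8.2.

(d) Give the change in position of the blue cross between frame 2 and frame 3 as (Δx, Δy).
(3.4, -5.2)

The blue cross was at (7.7, 13.3) in frame 2 and (11.1, 8.1) in frame 3.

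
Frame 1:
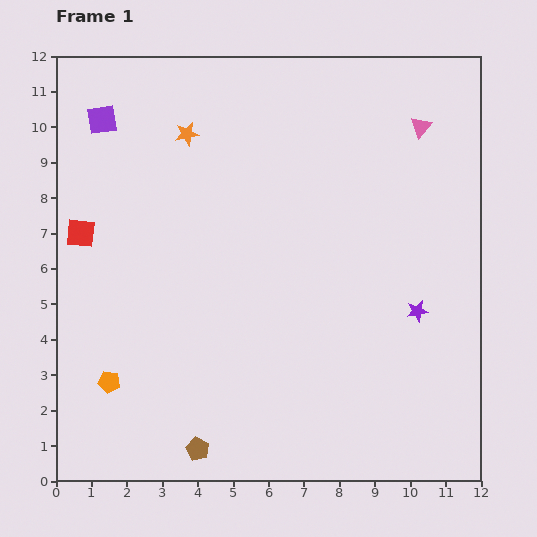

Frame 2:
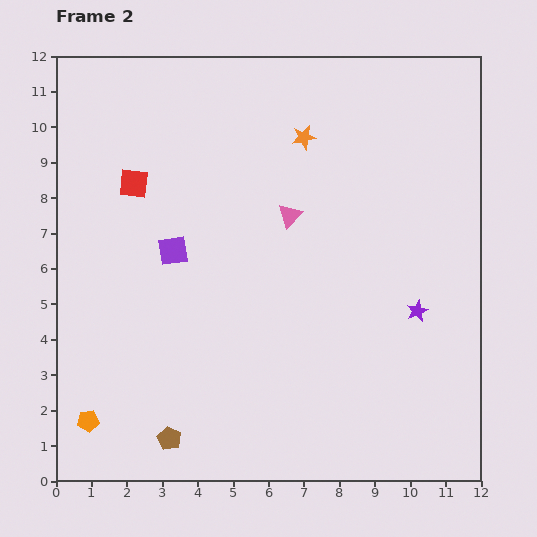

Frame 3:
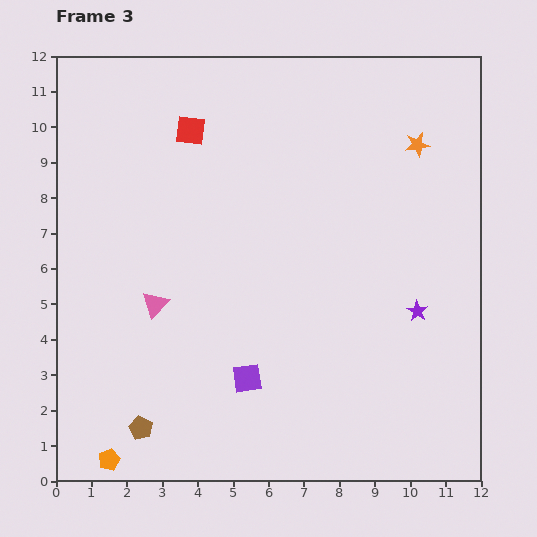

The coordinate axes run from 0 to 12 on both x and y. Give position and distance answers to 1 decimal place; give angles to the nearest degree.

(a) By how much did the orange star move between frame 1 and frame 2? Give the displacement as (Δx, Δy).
(3.3, -0.1)

The orange star was at (3.7, 9.8) in frame 1 and (7.0, 9.7) in frame 2.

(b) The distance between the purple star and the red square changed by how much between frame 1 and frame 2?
-1.0

Distance in frame 1: 9.8. Distance in frame 2: 8.8.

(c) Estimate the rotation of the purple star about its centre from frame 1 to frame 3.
31° counter-clockwise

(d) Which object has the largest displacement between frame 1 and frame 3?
the pink triangle

(moved 9.0; next 8.4)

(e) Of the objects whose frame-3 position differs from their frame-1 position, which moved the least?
the brown pentagon

(moved 1.7)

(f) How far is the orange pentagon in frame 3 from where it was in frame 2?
1.3

The orange pentagon moved from (0.9, 1.7) to (1.5, 0.6), a distance of √(0.6² + 1.1²) ≈ 1.3.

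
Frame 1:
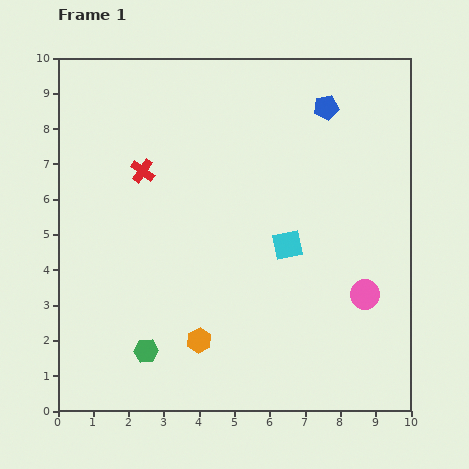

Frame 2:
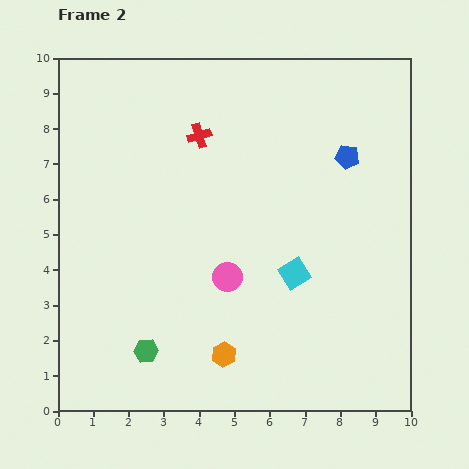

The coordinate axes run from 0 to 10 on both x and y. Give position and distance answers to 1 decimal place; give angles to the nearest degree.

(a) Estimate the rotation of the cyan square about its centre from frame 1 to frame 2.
20° counter-clockwise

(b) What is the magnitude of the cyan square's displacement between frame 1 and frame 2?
0.8

The cyan square moved from (6.5, 4.7) to (6.7, 3.9), a distance of √(0.2² + 0.8²) ≈ 0.8.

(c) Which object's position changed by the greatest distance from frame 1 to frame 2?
the pink circle

(moved 3.9; next 1.9)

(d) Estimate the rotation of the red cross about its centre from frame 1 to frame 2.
38° clockwise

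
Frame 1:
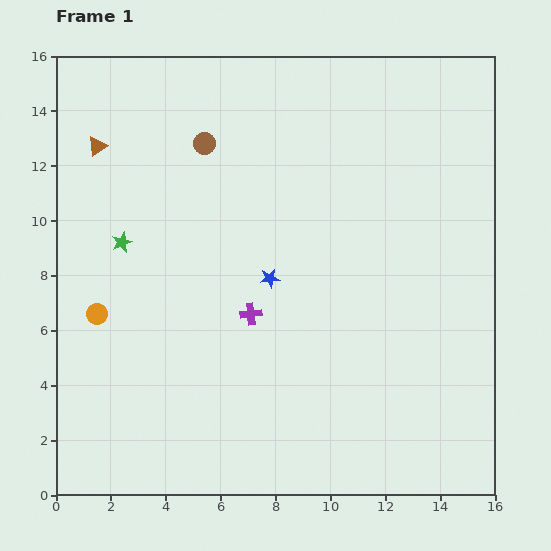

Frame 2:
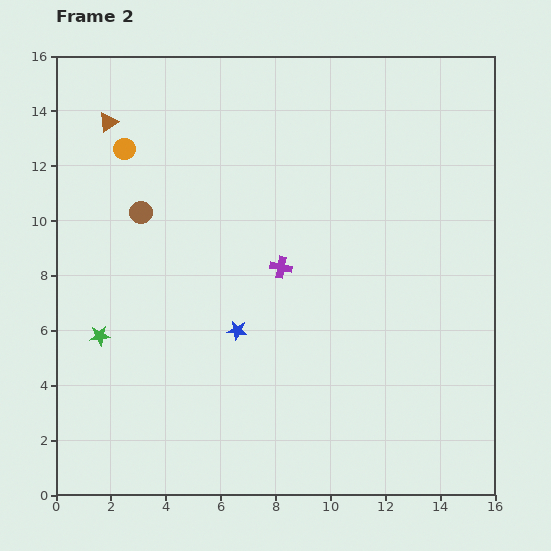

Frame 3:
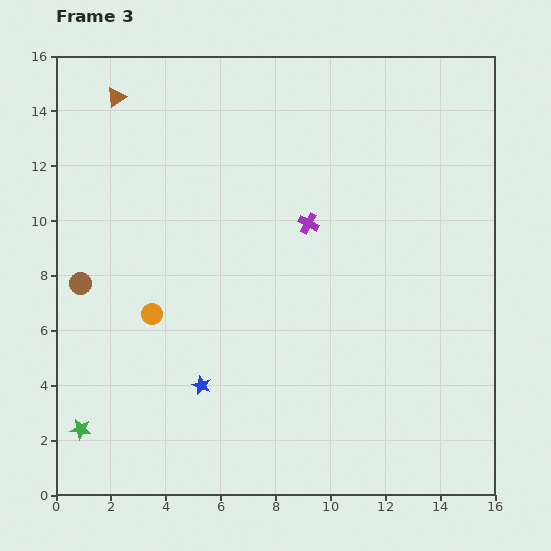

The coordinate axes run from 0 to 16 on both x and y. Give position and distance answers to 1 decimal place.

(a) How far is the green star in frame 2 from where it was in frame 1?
3.5

The green star moved from (2.4, 9.2) to (1.6, 5.8), a distance of √(0.8² + 3.4²) ≈ 3.5.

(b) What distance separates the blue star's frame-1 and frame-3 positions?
4.6

The blue star moved from (7.8, 7.9) to (5.3, 4.0), a distance of √(2.5² + 3.9²) ≈ 4.6.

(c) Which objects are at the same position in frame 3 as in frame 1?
none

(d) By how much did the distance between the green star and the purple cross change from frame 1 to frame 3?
+5.8

Distance in frame 1: 5.4. Distance in frame 3: 11.2.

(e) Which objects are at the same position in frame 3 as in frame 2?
none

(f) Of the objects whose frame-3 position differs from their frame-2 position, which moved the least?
the brown triangle

(moved 0.9)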